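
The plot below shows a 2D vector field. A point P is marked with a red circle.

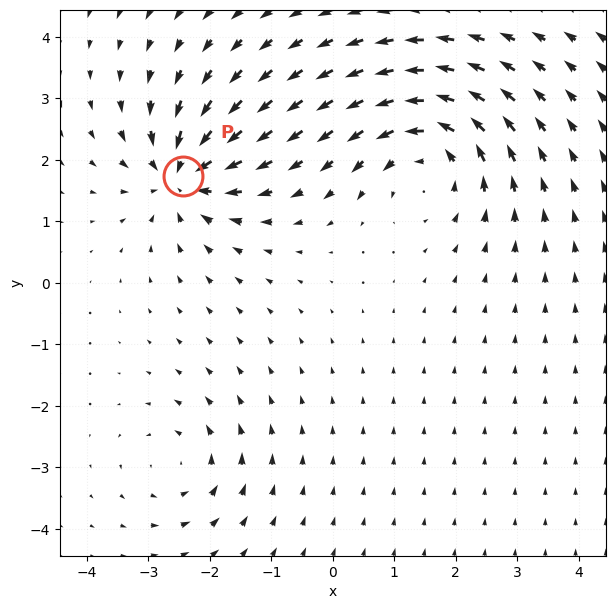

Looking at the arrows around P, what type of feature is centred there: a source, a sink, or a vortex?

sink

At P (-2.4, 1.7) the arrows converge inward. Divergence about -6, curl ≈0 — negative divergence with near-zero curl is a sink.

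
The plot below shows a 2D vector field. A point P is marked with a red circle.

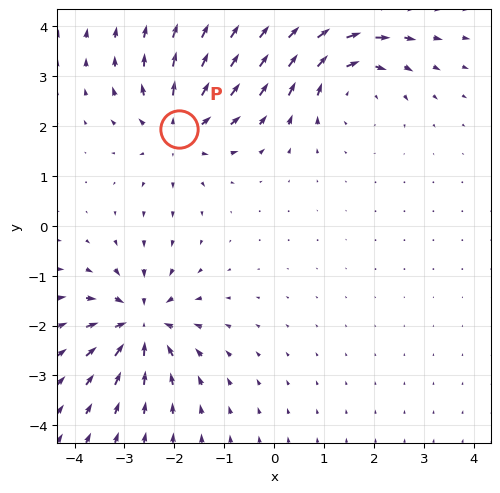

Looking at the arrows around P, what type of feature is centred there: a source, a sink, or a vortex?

source

At P (-1.9, 1.9) the arrows spread outward. Divergence about +4, curl ≈0 — positive divergence with near-zero curl is a source.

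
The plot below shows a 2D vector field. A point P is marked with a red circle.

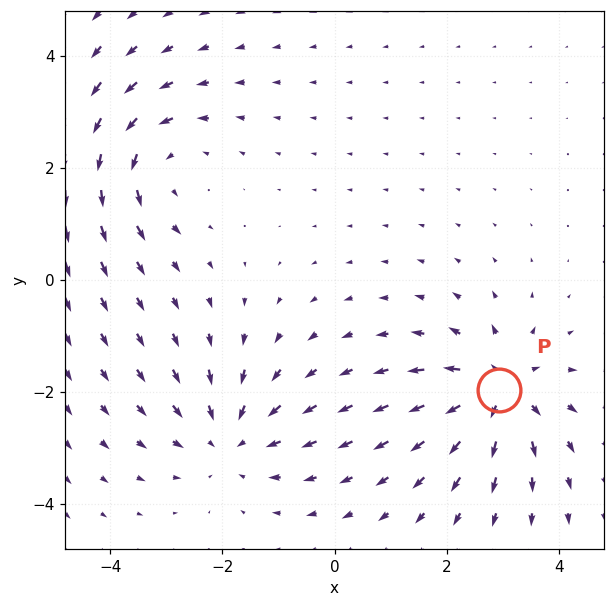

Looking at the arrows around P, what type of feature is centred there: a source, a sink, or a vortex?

source

At P (2.9, -2.0) the arrows spread outward. Divergence about +6, curl ≈0 — positive divergence with near-zero curl is a source.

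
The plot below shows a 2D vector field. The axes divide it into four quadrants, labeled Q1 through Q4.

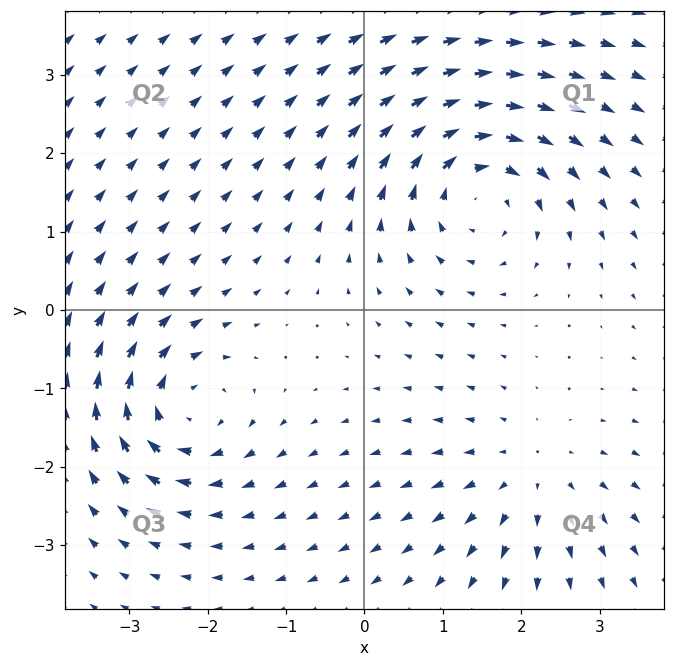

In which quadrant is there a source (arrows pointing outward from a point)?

Q4

The source sits at approximately (2.1, -2.1), which lies in quadrant Q4. The divergence there is about +3, positive as expected for a source.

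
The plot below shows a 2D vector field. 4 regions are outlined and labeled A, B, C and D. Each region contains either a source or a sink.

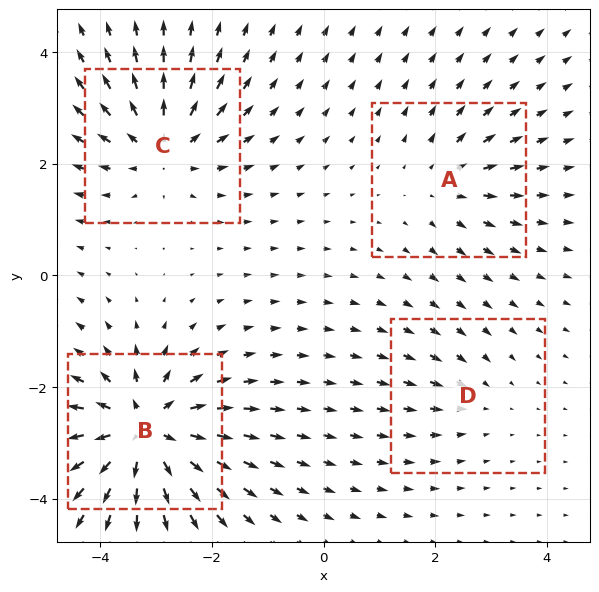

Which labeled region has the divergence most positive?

B

Divergence at each region's feature centre — A: about +4, B: about +8, C: about +6, D: about -2. Region B is most positive.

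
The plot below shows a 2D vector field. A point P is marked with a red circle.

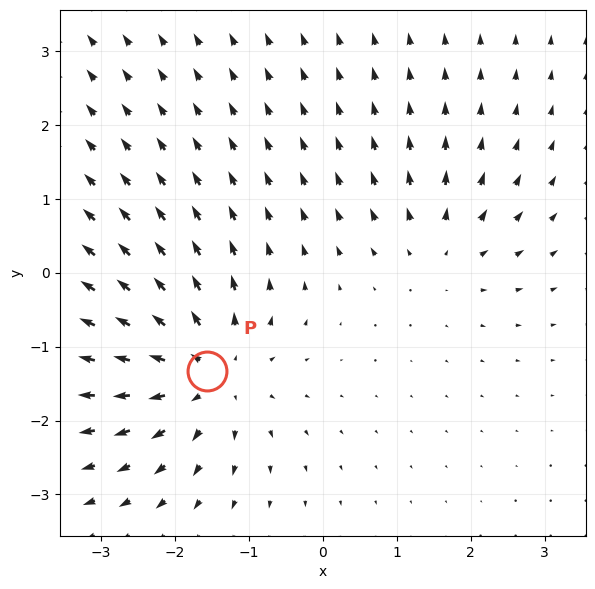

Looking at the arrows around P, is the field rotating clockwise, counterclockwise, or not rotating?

Near P at (-1.6, -1.3) the arrows show no circulation. The curl there is ≈0.

not rotating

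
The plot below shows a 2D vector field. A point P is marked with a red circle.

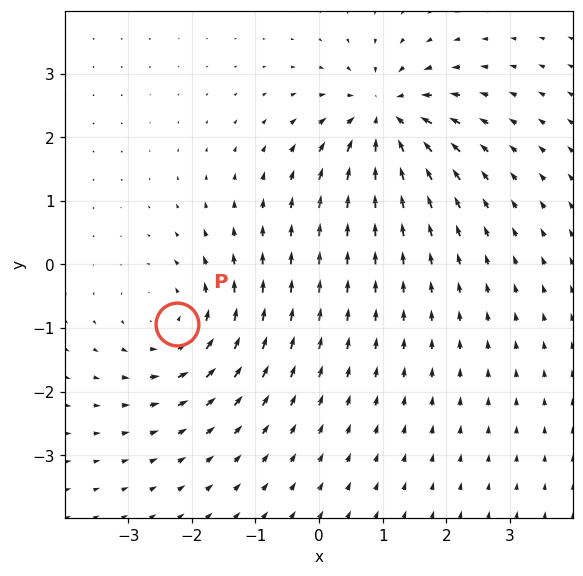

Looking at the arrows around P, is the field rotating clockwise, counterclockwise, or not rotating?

Near P at (-2.2, -0.9) the arrows circulate counterclockwise. The curl (z-component) there is about +3; positive curl means counterclockwise rotation.

counterclockwise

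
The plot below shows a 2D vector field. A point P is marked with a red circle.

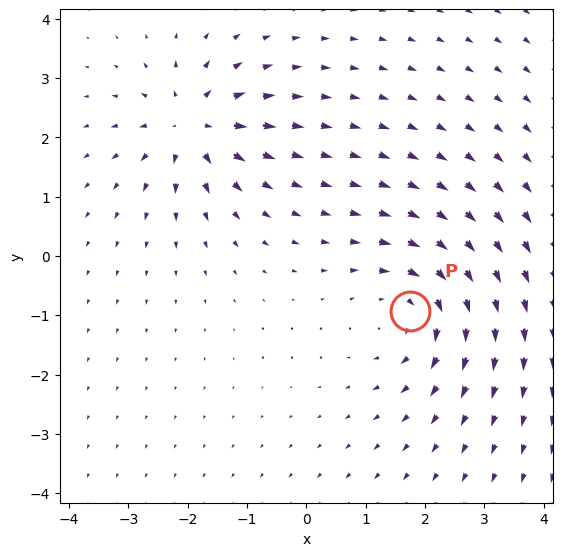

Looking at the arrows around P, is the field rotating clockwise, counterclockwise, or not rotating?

clockwise

Near P at (1.7, -0.9) the arrows circulate clockwise. The curl (z-component) there is about -5; negative curl means clockwise rotation.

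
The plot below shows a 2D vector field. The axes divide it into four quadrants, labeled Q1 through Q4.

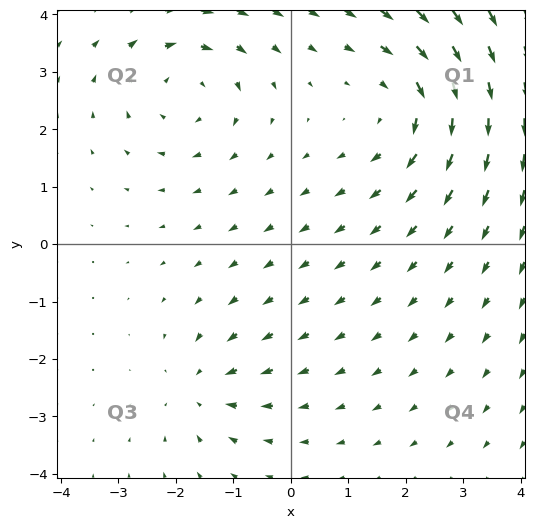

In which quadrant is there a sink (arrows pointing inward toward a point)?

The sink sits at approximately (-1.5, -2.5), which lies in quadrant Q3. The divergence there is about -3, negative as expected for a sink.

Q3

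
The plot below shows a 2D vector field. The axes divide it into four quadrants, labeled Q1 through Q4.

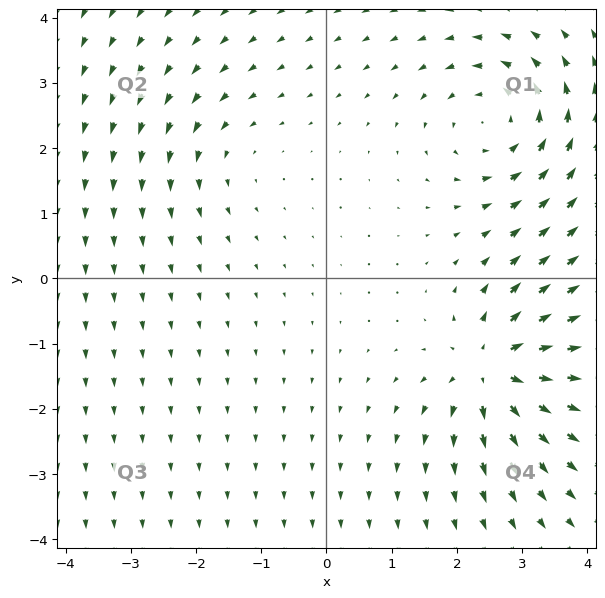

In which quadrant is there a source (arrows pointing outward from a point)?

Q4

The source sits at approximately (2.6, -1.4), which lies in quadrant Q4. The divergence there is about +7, positive as expected for a source.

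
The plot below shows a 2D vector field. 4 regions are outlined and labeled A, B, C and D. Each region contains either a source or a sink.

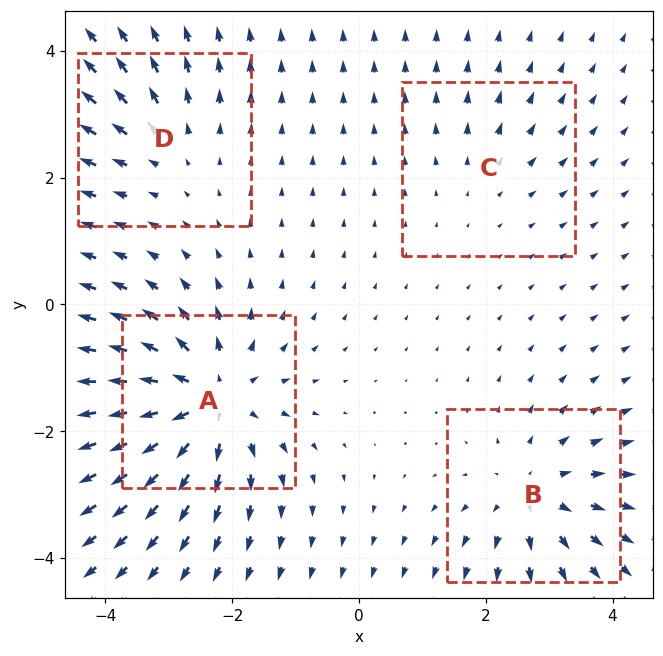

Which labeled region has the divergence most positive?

Divergence at each region's feature centre — A: about +7, B: about +5, C: about +2, D: about +3. Region A is most positive.

A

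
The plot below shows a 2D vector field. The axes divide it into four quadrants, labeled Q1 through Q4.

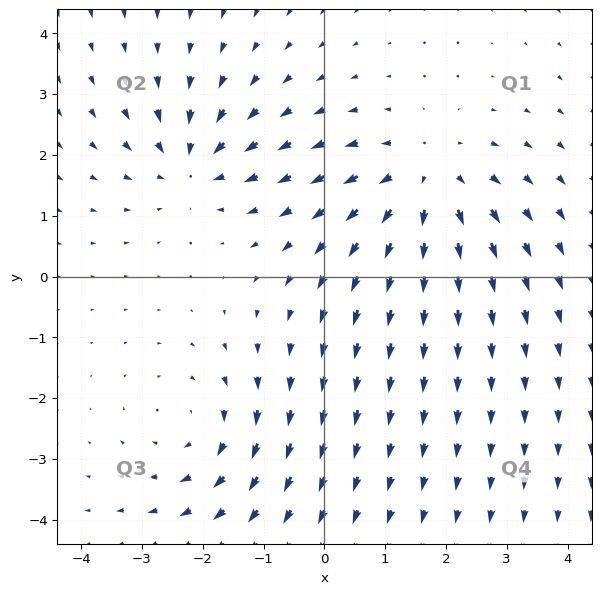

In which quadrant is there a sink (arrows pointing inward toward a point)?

The sink sits at approximately (-2.2, 1.8), which lies in quadrant Q2. The divergence there is about -4, negative as expected for a sink.

Q2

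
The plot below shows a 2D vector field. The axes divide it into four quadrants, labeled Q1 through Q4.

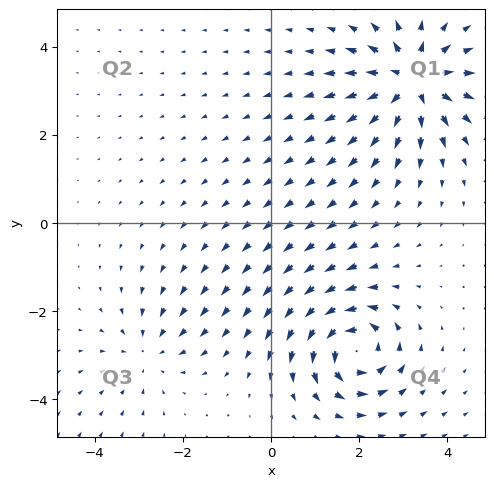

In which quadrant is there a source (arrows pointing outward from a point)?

The source sits at approximately (3.2, 3.2), which lies in quadrant Q1. The divergence there is about +7, positive as expected for a source.

Q1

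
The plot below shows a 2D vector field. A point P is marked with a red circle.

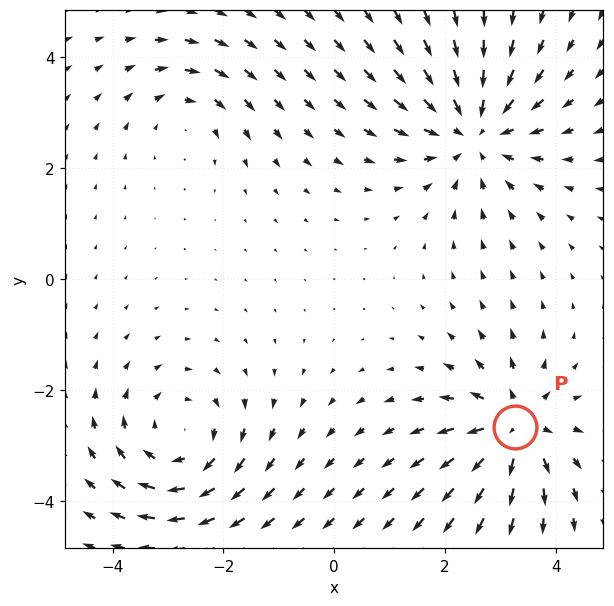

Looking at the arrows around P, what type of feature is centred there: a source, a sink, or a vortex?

source

At P (3.3, -2.7) the arrows spread outward. Divergence about +5, curl ≈0 — positive divergence with near-zero curl is a source.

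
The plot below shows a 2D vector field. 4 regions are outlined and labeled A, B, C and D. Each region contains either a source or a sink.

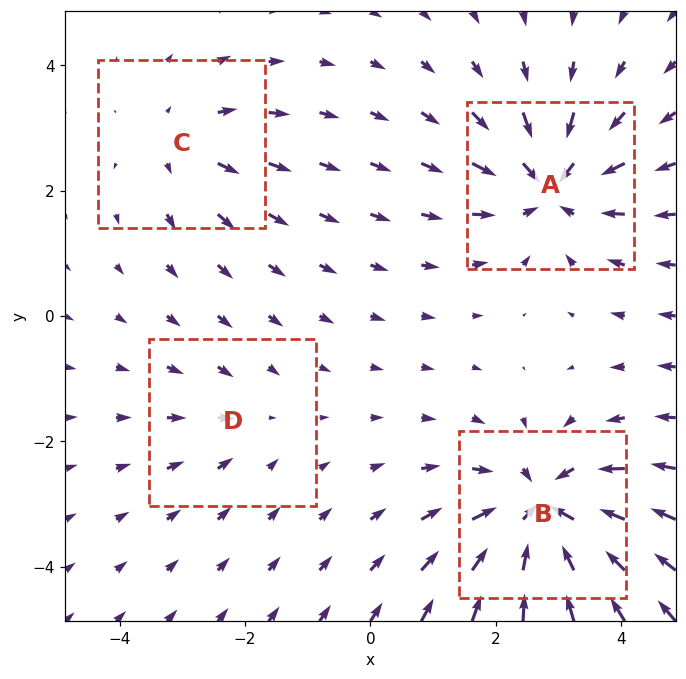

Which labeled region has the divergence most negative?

Divergence at each region's feature centre — A: about -6, B: about -7, C: about +3, D: about -2. Region B is most negative.

B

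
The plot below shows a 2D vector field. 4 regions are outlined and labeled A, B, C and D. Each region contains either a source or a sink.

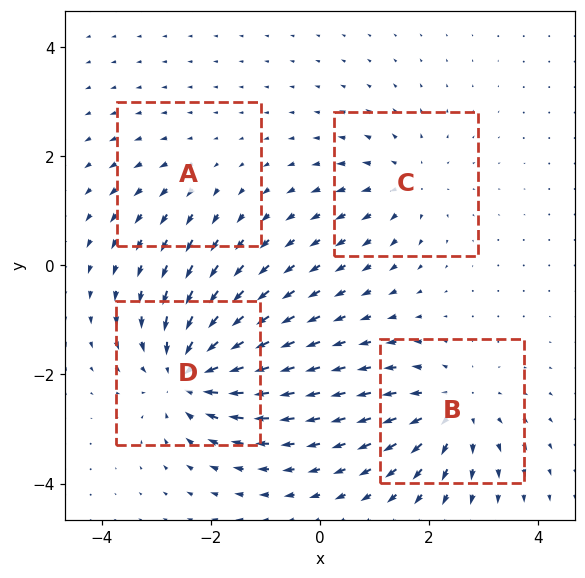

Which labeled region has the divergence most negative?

D

Divergence at each region's feature centre — A: about +2, B: about +5, C: about +4, D: about -7. Region D is most negative.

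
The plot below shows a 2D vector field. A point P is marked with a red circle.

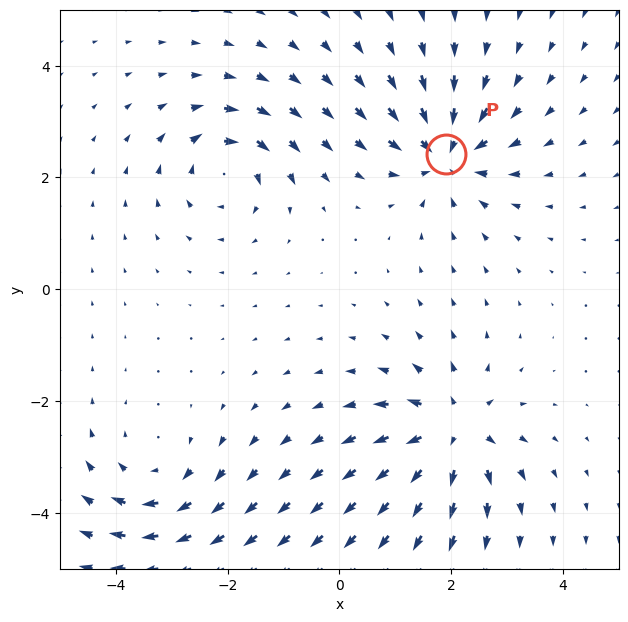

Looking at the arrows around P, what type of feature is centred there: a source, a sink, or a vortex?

sink

At P (1.9, 2.4) the arrows converge inward. Divergence about -6, curl ≈0 — negative divergence with near-zero curl is a sink.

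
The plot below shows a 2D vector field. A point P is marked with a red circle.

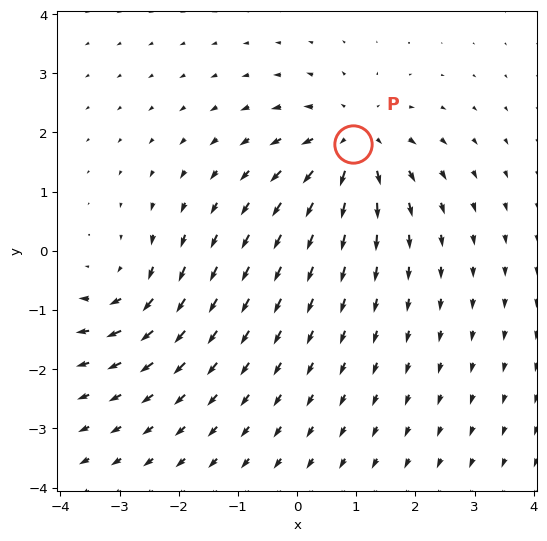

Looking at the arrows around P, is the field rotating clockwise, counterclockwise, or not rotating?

not rotating

Near P at (0.9, 1.8) the arrows show no circulation. The curl there is ≈0.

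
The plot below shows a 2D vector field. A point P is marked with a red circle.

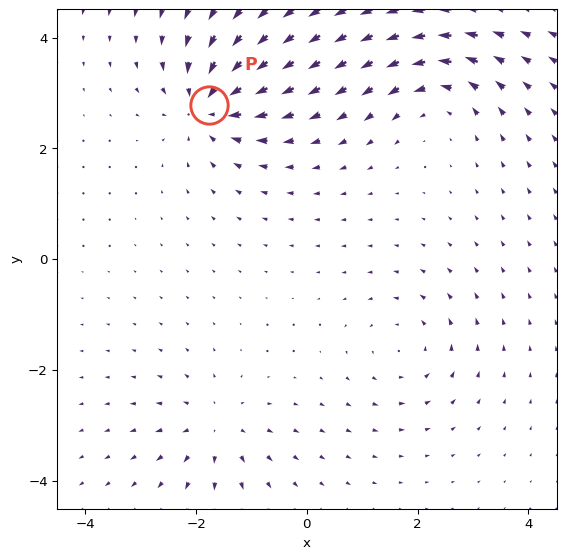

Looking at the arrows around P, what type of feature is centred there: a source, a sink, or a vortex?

sink

At P (-1.8, 2.8) the arrows converge inward. Divergence about -7, curl ≈0 — negative divergence with near-zero curl is a sink.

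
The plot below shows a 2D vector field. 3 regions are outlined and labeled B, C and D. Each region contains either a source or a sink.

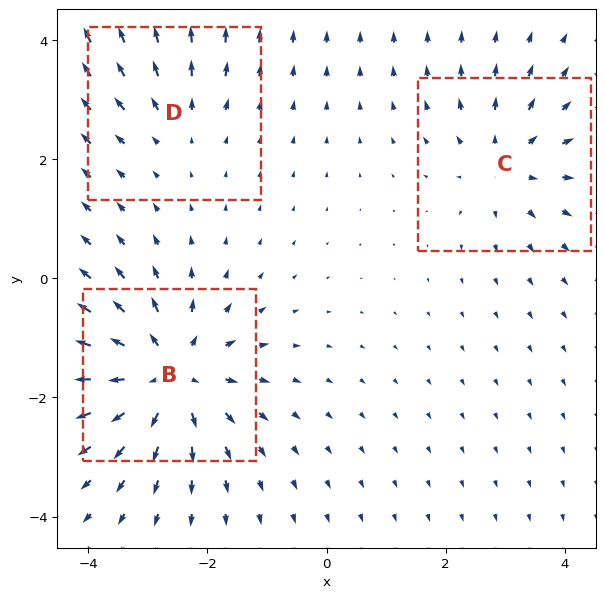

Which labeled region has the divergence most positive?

B

Divergence at each region's feature centre — B: about +6, C: about +3, D: about +2. Region B is most positive.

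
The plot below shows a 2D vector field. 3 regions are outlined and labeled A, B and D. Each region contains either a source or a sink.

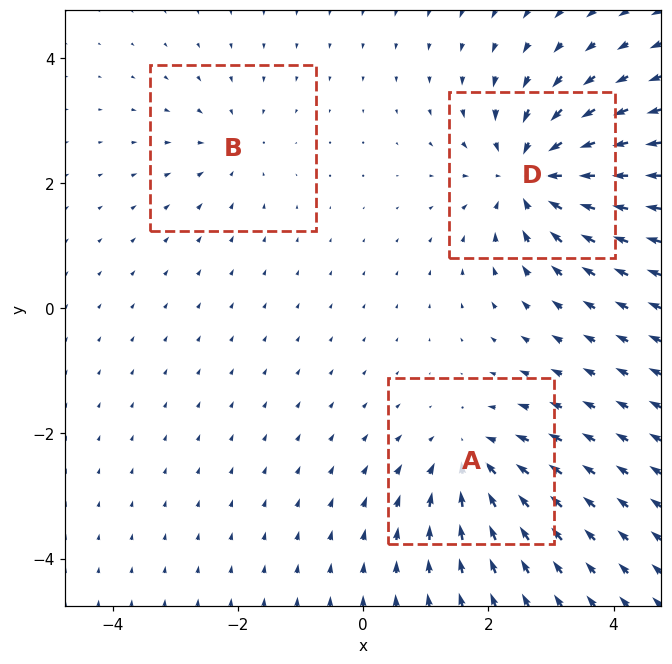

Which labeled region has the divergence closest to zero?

B

Divergence at each region's feature centre — A: about -4, B: about -2, D: about -5. Region B is closest to zero.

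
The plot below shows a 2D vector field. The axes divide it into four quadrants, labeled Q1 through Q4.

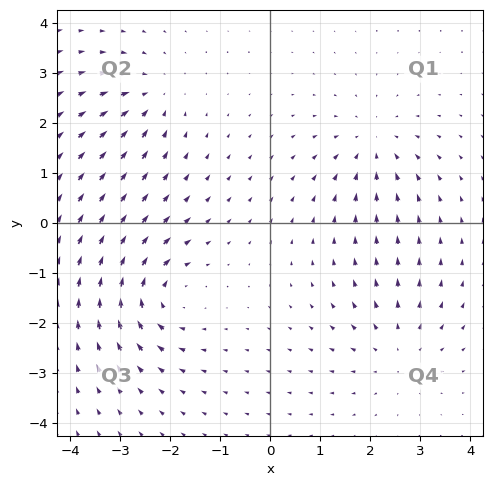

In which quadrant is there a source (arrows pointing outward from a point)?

The source sits at approximately (2.6, -2.6), which lies in quadrant Q4. The divergence there is about +4, positive as expected for a source.

Q4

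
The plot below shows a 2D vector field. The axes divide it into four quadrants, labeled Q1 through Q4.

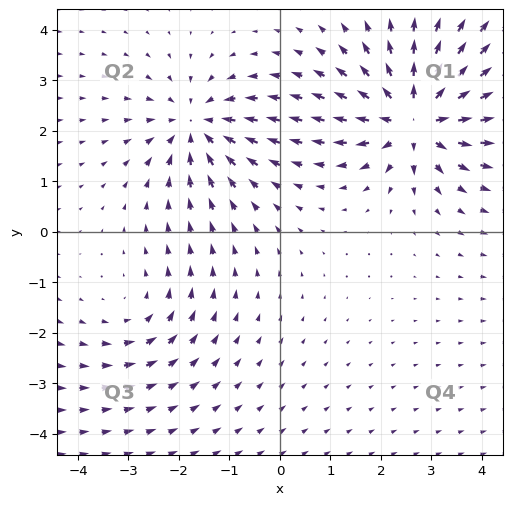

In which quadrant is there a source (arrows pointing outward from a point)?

The source sits at approximately (2.7, 2.2), which lies in quadrant Q1. The divergence there is about +6, positive as expected for a source.

Q1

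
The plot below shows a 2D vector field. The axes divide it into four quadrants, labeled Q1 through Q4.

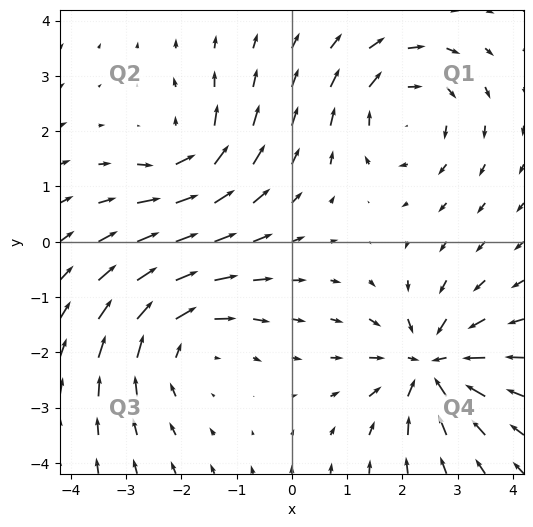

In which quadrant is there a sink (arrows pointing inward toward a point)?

The sink sits at approximately (2.5, -2.2), which lies in quadrant Q4. The divergence there is about -5, negative as expected for a sink.

Q4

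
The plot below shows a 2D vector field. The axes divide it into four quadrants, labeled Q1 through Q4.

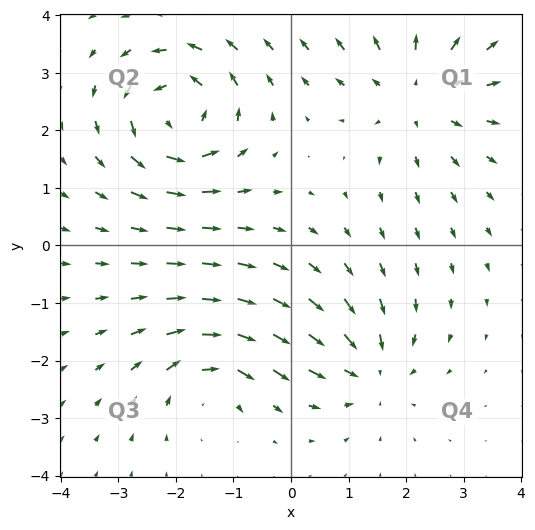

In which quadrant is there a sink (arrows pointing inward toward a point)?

The sink sits at approximately (1.4, -2.2), which lies in quadrant Q4. The divergence there is about -4, negative as expected for a sink.

Q4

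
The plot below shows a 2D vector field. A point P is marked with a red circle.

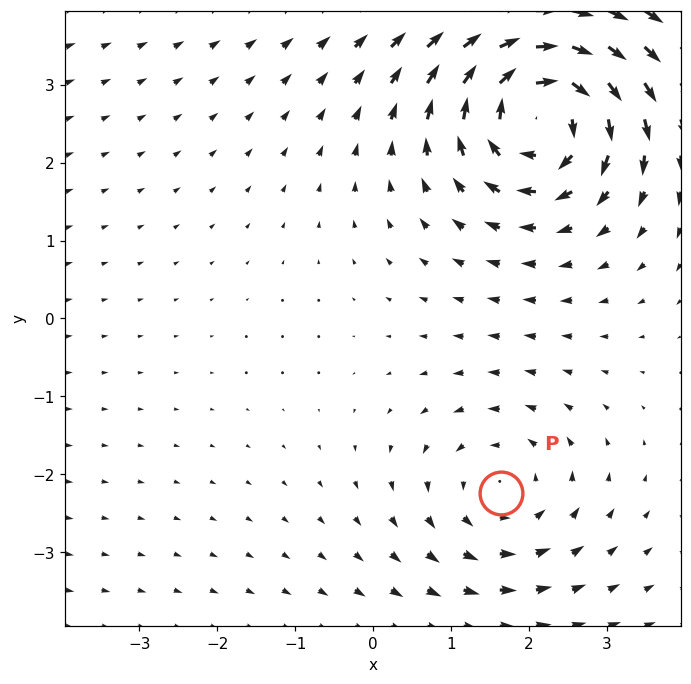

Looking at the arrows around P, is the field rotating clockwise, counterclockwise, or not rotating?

Near P at (1.6, -2.2) the arrows circulate counterclockwise. The curl (z-component) there is about +3; positive curl means counterclockwise rotation.

counterclockwise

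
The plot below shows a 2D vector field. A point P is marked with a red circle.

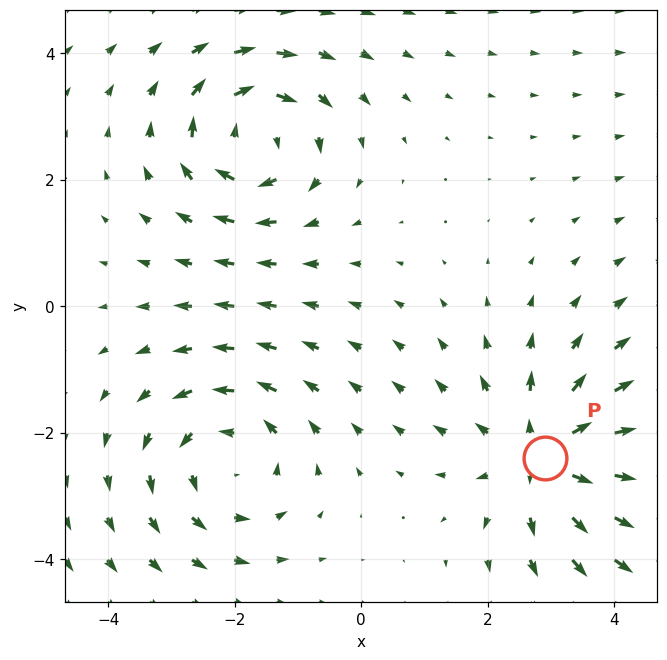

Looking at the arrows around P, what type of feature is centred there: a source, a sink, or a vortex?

source

At P (2.9, -2.4) the arrows spread outward. Divergence about +3, curl ≈0 — positive divergence with near-zero curl is a source.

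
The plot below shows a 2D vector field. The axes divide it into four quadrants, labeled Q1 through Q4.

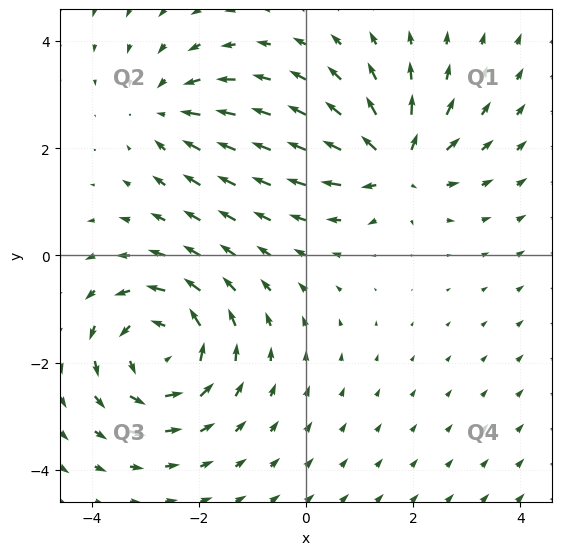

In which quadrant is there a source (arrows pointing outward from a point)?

The source sits at approximately (1.7, 1.7), which lies in quadrant Q1. The divergence there is about +5, positive as expected for a source.

Q1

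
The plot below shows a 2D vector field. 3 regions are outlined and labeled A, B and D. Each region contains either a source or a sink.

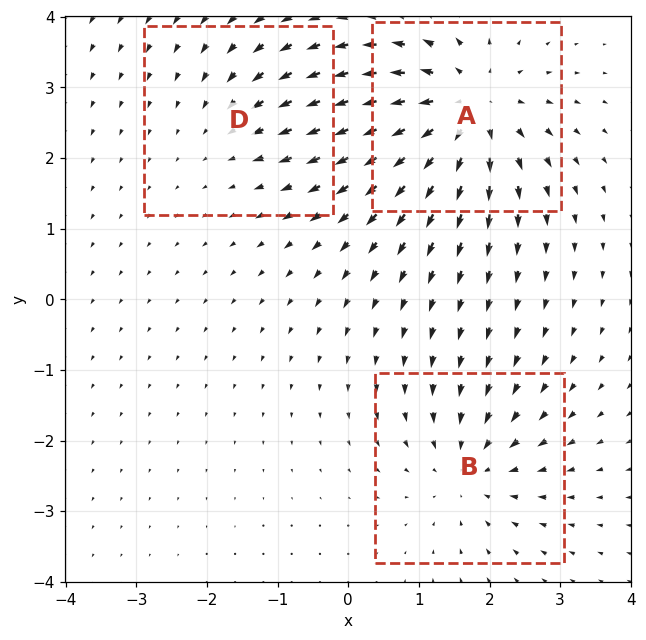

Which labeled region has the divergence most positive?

A

Divergence at each region's feature centre — A: about +6, B: about -4, D: about -2. Region A is most positive.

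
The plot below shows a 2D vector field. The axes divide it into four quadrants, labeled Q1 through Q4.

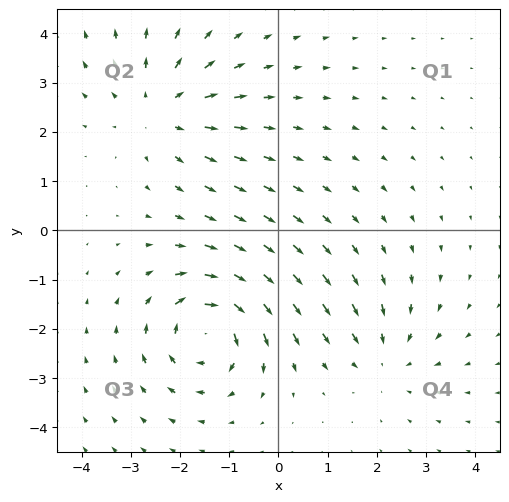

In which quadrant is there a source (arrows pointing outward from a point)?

Q2

The source sits at approximately (-2.4, 2.4), which lies in quadrant Q2. The divergence there is about +3, positive as expected for a source.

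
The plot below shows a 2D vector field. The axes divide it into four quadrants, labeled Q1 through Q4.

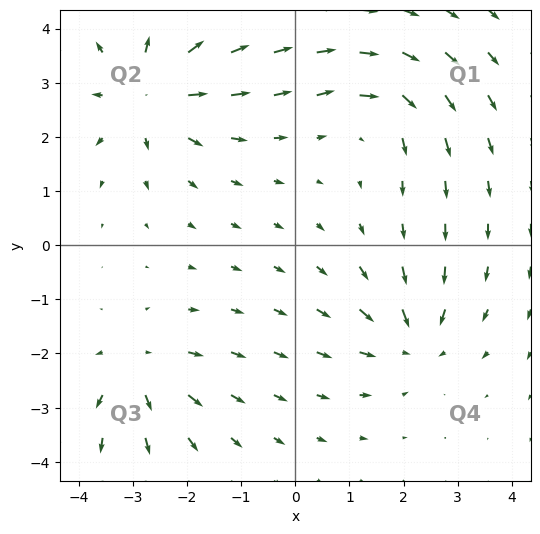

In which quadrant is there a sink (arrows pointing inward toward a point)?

Q4

The sink sits at approximately (2.1, -1.7), which lies in quadrant Q4. The divergence there is about -4, negative as expected for a sink.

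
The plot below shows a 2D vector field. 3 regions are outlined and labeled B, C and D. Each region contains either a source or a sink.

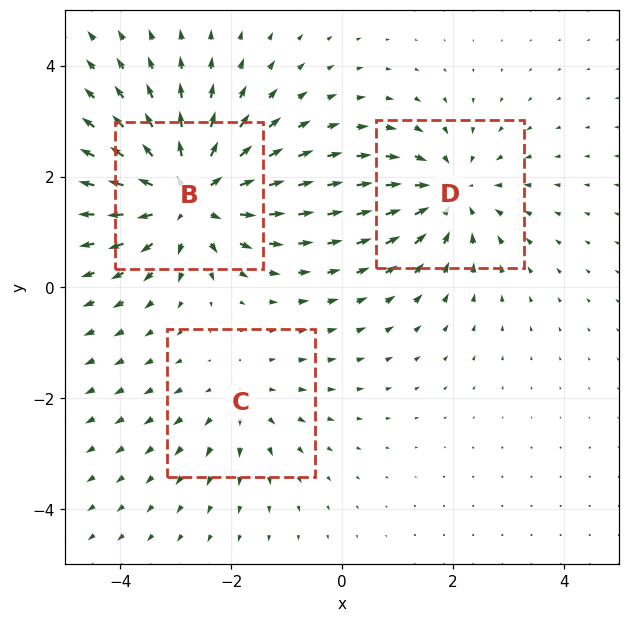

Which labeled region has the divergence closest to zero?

C

Divergence at each region's feature centre — B: about +5, C: about +2, D: about -3. Region C is closest to zero.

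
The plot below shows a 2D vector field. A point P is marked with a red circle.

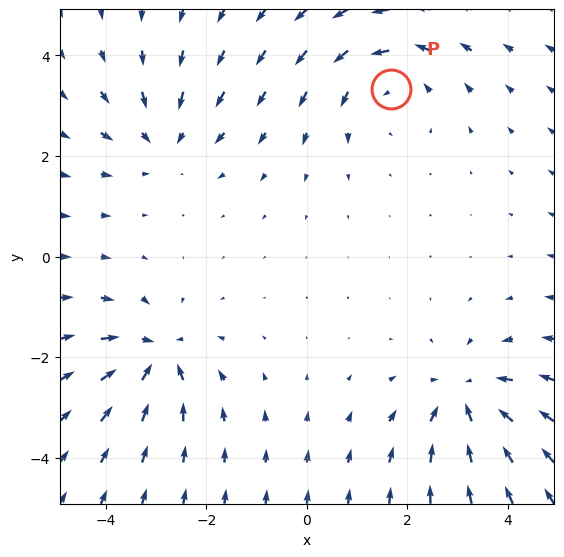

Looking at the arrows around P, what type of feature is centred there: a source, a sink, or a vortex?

At P (1.7, 3.3) the arrows circulate counterclockwise. Divergence ≈0, curl about +4 — near-zero divergence with nonzero curl is a vortex.

vortex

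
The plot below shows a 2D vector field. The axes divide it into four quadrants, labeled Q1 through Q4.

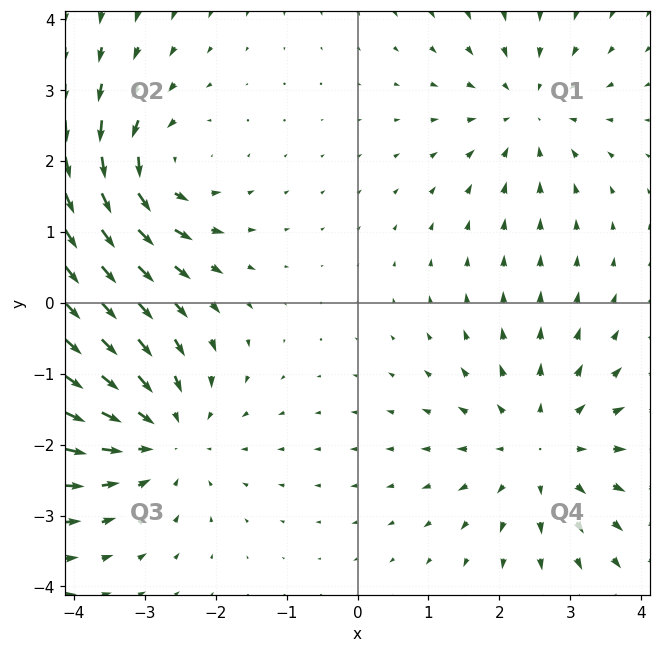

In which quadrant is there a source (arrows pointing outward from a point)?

The source sits at approximately (2.6, -2.0), which lies in quadrant Q4. The divergence there is about +3, positive as expected for a source.

Q4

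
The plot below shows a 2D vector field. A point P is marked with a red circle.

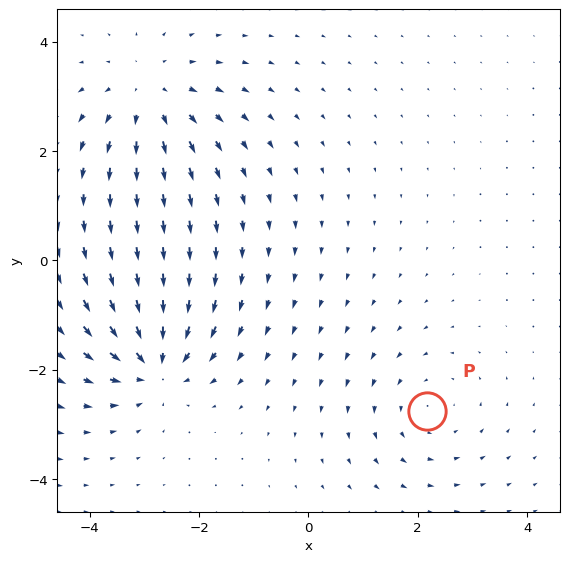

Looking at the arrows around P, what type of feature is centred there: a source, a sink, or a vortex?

At P (2.2, -2.8) the arrows circulate counterclockwise. Divergence ≈0, curl about +2 — near-zero divergence with nonzero curl is a vortex.

vortex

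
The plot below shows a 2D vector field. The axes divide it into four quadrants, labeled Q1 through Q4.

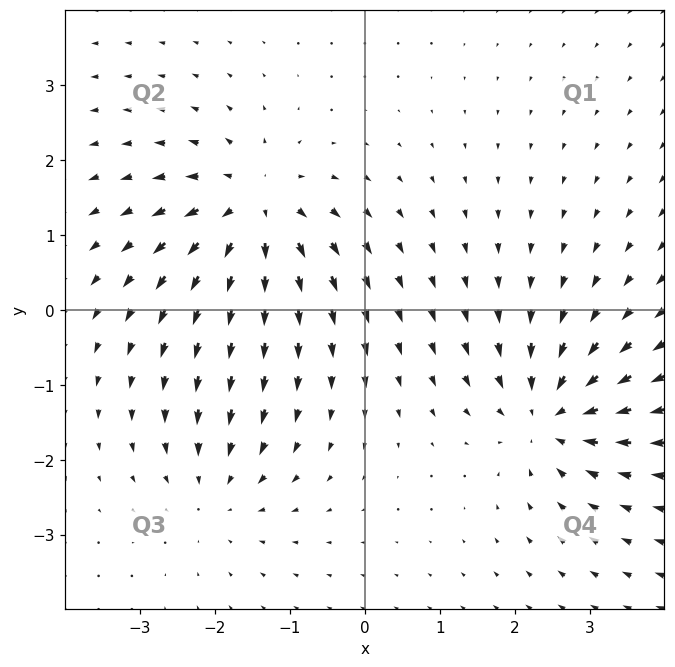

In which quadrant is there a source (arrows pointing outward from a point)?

The source sits at approximately (-1.5, 1.4), which lies in quadrant Q2. The divergence there is about +6, positive as expected for a source.

Q2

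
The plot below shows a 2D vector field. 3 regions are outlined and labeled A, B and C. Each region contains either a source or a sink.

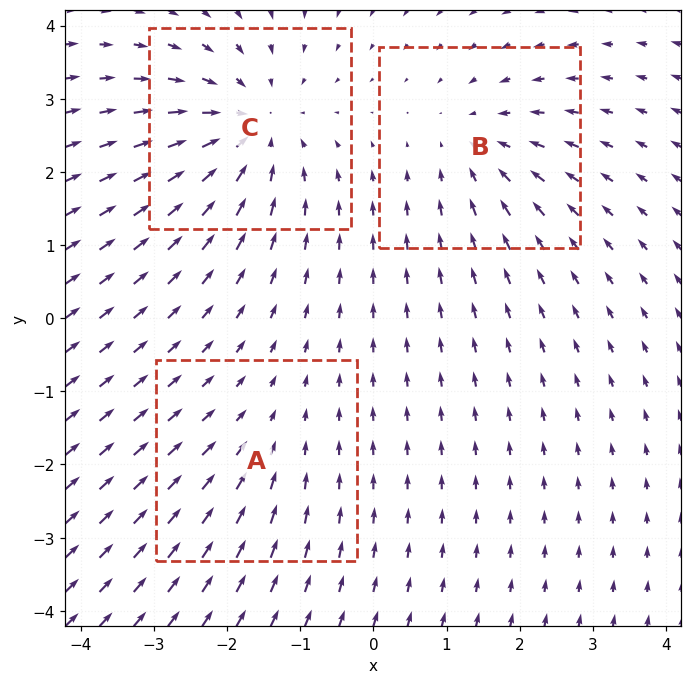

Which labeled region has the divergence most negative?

Divergence at each region's feature centre — A: about -2, B: about -3, C: about -4. Region C is most negative.

C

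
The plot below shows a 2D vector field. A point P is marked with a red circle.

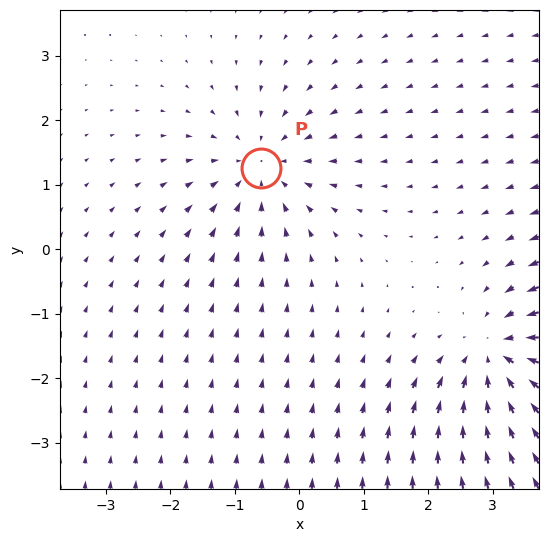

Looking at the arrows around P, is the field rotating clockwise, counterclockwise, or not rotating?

Near P at (-0.6, 1.3) the arrows show no circulation. The curl there is ≈0.

not rotating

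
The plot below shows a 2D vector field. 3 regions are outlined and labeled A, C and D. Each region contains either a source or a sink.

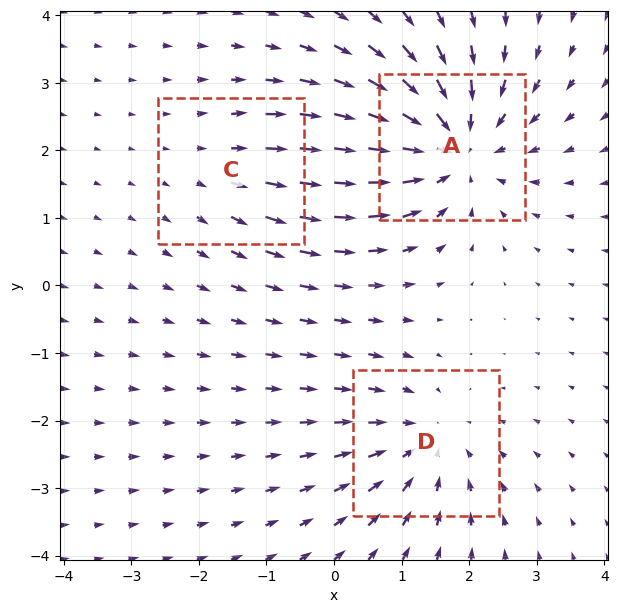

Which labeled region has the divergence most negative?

A

Divergence at each region's feature centre — A: about -4, C: about +2, D: about -3. Region A is most negative.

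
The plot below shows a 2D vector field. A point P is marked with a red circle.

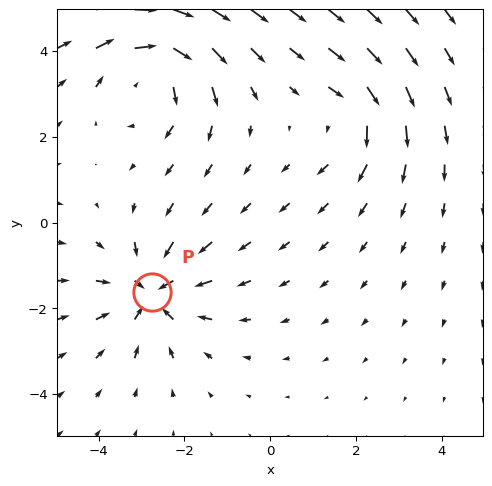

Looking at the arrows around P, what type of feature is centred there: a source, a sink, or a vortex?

sink

At P (-2.8, -1.6) the arrows converge inward. Divergence about -4, curl ≈0 — negative divergence with near-zero curl is a sink.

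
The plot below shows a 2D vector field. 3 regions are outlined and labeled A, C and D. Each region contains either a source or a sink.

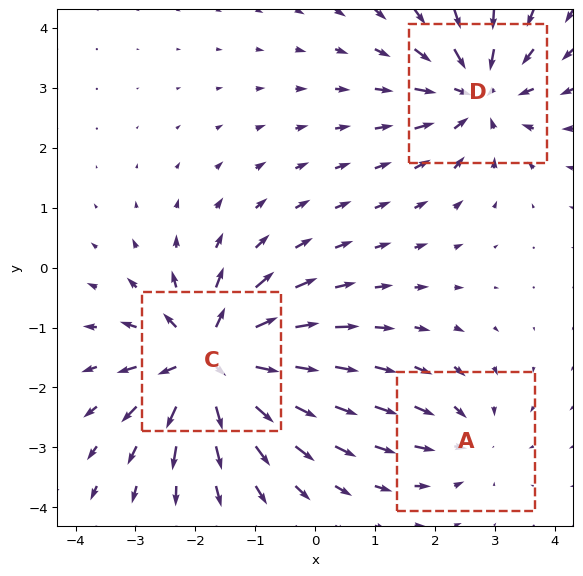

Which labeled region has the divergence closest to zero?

Divergence at each region's feature centre — A: about -2, C: about +6, D: about -4. Region A is closest to zero.

A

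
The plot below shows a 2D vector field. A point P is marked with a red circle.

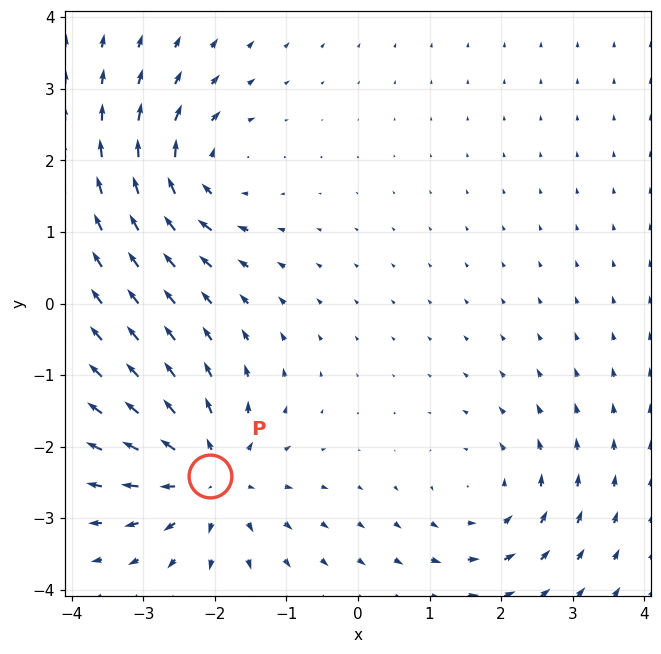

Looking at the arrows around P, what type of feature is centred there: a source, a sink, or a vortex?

source

At P (-2.1, -2.4) the arrows spread outward. Divergence about +4, curl ≈0 — positive divergence with near-zero curl is a source.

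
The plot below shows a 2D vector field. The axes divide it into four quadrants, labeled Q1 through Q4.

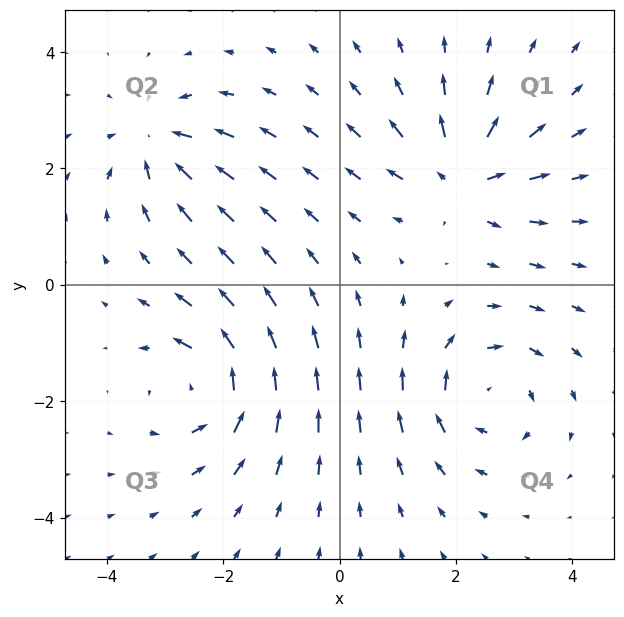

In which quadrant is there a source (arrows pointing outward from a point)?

The source sits at approximately (2.1, 1.9), which lies in quadrant Q1. The divergence there is about +5, positive as expected for a source.

Q1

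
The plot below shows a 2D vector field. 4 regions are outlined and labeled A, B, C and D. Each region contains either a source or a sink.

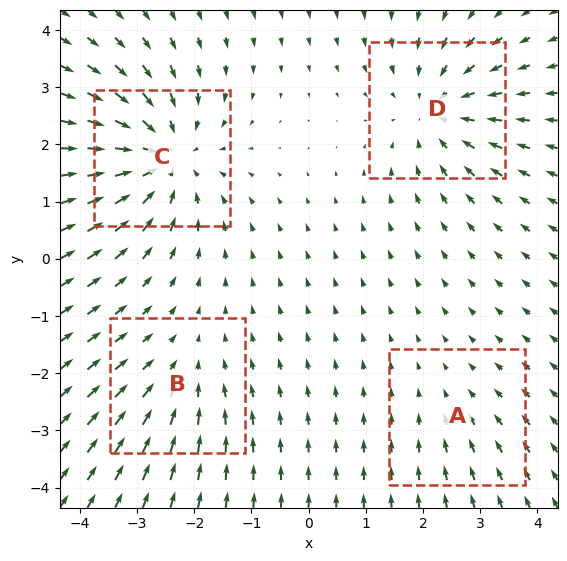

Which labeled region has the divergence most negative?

C

Divergence at each region's feature centre — A: about -2, B: about -3, C: about -6, D: about -5. Region C is most negative.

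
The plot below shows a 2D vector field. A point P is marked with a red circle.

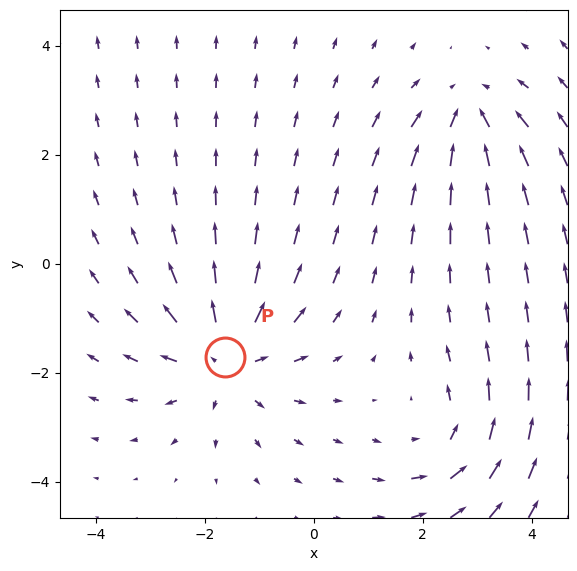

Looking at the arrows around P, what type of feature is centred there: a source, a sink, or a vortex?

At P (-1.6, -1.7) the arrows spread outward. Divergence about +4, curl ≈0 — positive divergence with near-zero curl is a source.

source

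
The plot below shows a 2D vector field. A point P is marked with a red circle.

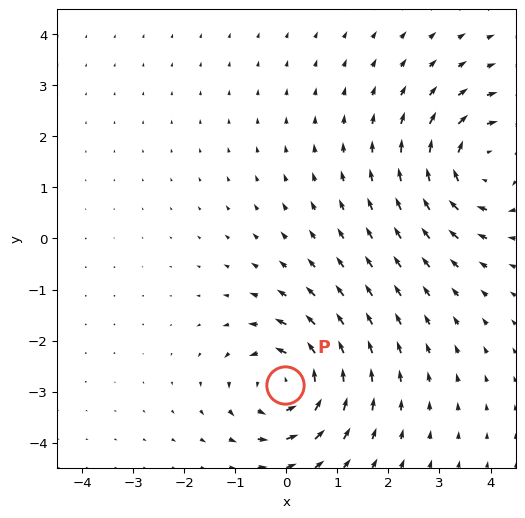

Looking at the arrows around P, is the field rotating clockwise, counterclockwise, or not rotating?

counterclockwise

Near P at (-0.0, -2.9) the arrows circulate counterclockwise. The curl (z-component) there is about +6; positive curl means counterclockwise rotation.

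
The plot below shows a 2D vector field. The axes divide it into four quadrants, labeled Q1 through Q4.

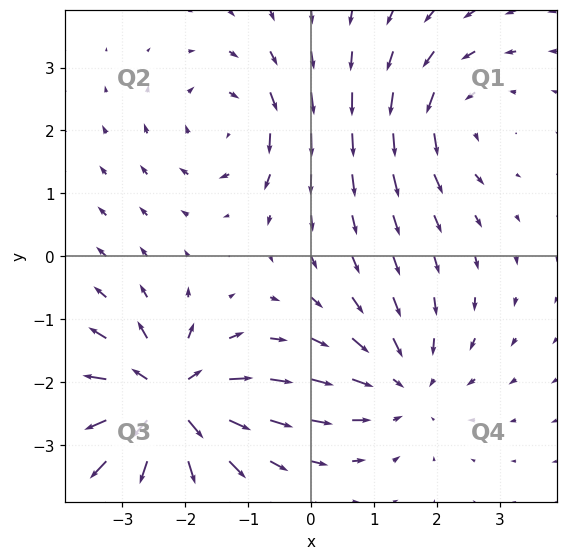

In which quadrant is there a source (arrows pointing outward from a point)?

Q3

The source sits at approximately (-2.3, -2.3), which lies in quadrant Q3. The divergence there is about +7, positive as expected for a source.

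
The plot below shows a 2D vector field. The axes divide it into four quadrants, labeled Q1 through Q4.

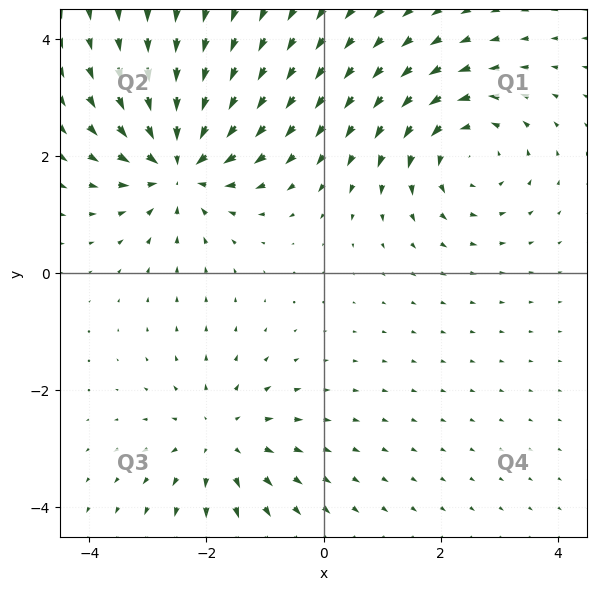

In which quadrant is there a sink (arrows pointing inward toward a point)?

Q2

The sink sits at approximately (-2.5, 1.9), which lies in quadrant Q2. The divergence there is about -5, negative as expected for a sink.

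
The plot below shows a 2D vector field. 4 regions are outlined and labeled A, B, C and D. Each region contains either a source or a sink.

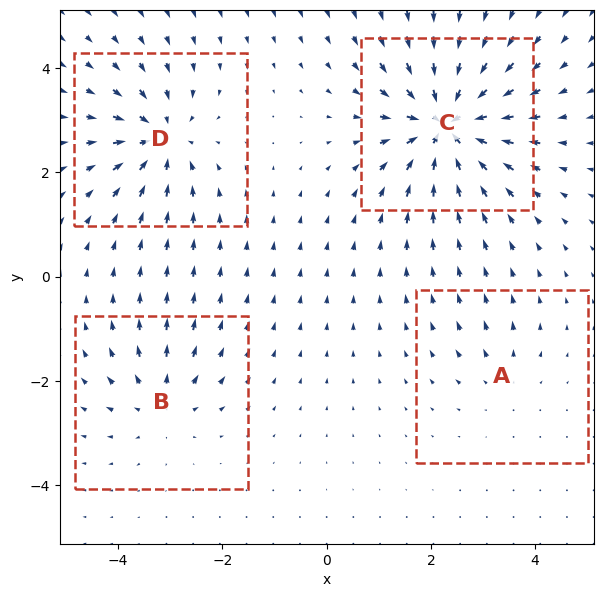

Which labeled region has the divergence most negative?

Divergence at each region's feature centre — A: about +2, B: about +4, C: about -9, D: about -6. Region C is most negative.

C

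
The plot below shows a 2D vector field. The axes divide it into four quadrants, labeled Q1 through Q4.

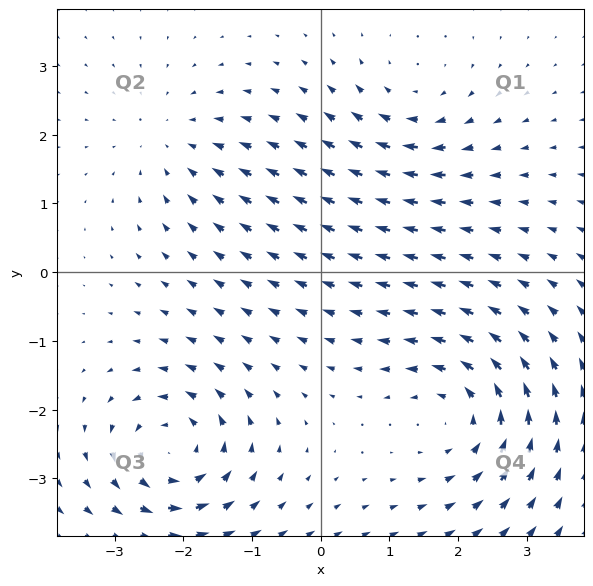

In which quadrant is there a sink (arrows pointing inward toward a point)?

Q2

The sink sits at approximately (-2.1, 1.9), which lies in quadrant Q2. The divergence there is about -3, negative as expected for a sink.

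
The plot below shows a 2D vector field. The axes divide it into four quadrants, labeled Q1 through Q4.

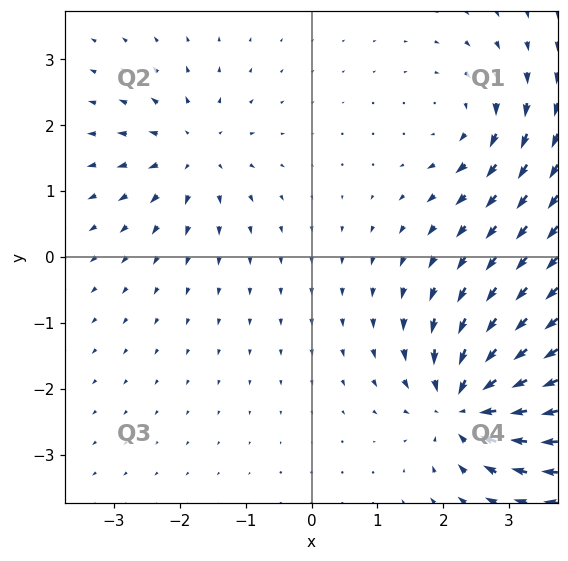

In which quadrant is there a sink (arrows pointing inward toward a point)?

Q4

The sink sits at approximately (2.4, -2.2), which lies in quadrant Q4. The divergence there is about -6, negative as expected for a sink.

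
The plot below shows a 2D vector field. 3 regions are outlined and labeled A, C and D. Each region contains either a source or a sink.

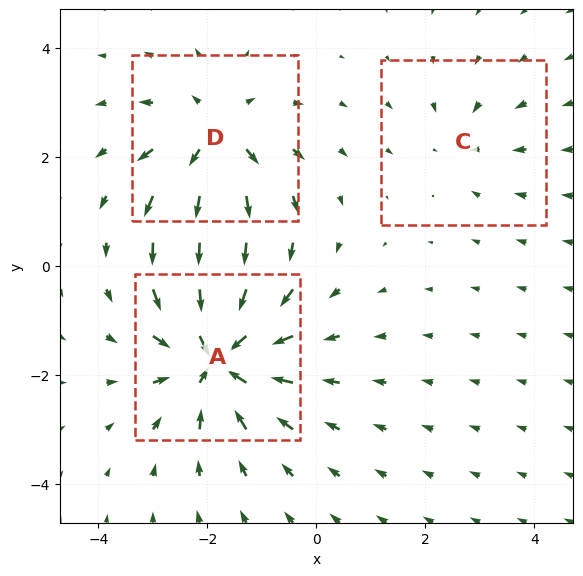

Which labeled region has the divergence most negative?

Divergence at each region's feature centre — A: about -6, C: about -2, D: about +4. Region A is most negative.

A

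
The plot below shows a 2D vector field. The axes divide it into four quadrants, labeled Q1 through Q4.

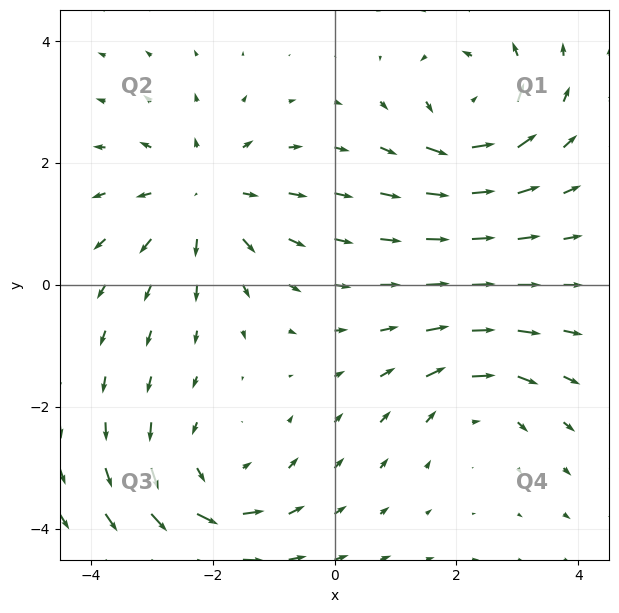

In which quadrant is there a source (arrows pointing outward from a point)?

Q2

The source sits at approximately (-2.1, 1.5), which lies in quadrant Q2. The divergence there is about +4, positive as expected for a source.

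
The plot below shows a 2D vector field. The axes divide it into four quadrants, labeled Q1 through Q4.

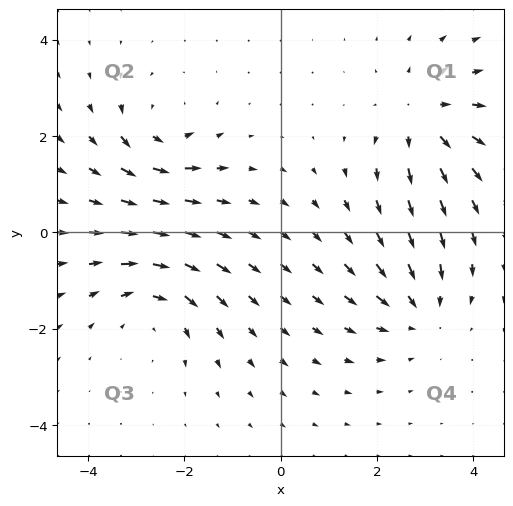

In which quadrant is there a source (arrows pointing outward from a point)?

Q1

The source sits at approximately (3.0, 2.4), which lies in quadrant Q1. The divergence there is about +4, positive as expected for a source.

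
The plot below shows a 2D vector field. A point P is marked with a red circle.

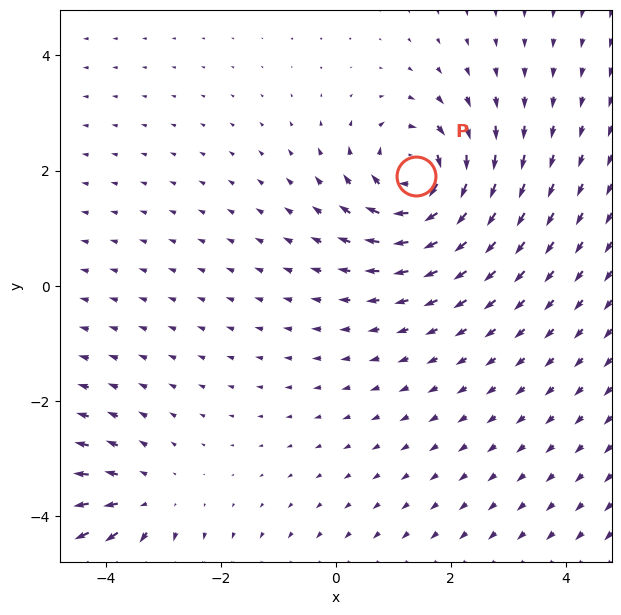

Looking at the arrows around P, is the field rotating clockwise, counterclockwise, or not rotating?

clockwise

Near P at (1.4, 1.9) the arrows circulate clockwise. The curl (z-component) there is about -4; negative curl means clockwise rotation.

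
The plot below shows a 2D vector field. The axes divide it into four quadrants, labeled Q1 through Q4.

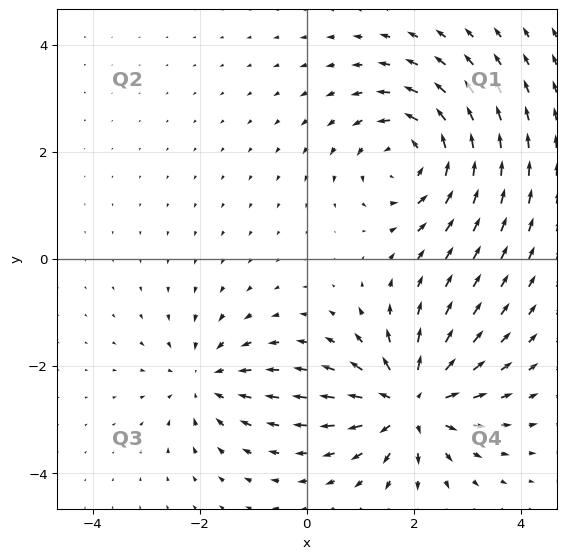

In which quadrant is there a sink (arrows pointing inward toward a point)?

The sink sits at approximately (-1.9, -2.3), which lies in quadrant Q3. The divergence there is about -3, negative as expected for a sink.

Q3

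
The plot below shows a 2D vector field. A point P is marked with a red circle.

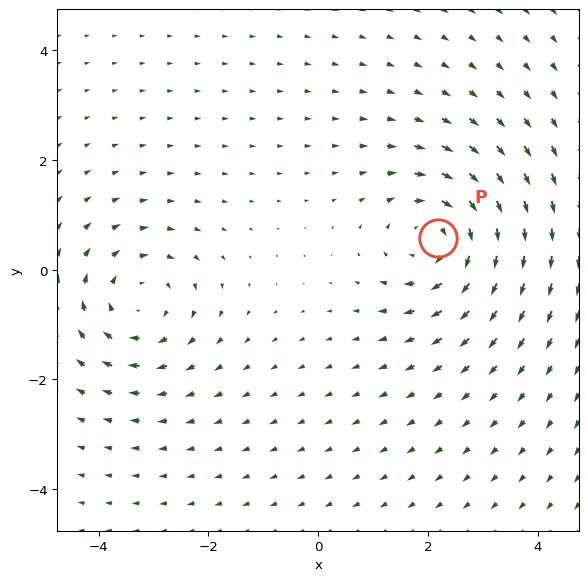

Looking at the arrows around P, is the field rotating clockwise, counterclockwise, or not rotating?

clockwise

Near P at (2.2, 0.6) the arrows circulate clockwise. The curl (z-component) there is about -4; negative curl means clockwise rotation.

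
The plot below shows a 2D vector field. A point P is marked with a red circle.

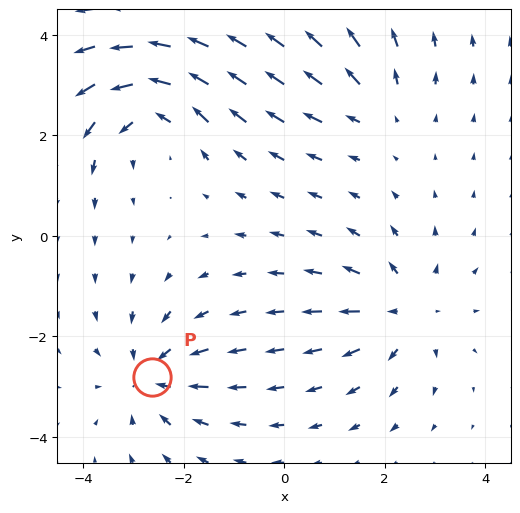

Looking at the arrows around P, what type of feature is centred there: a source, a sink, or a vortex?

At P (-2.6, -2.8) the arrows converge inward. Divergence about -4, curl ≈0 — negative divergence with near-zero curl is a sink.

sink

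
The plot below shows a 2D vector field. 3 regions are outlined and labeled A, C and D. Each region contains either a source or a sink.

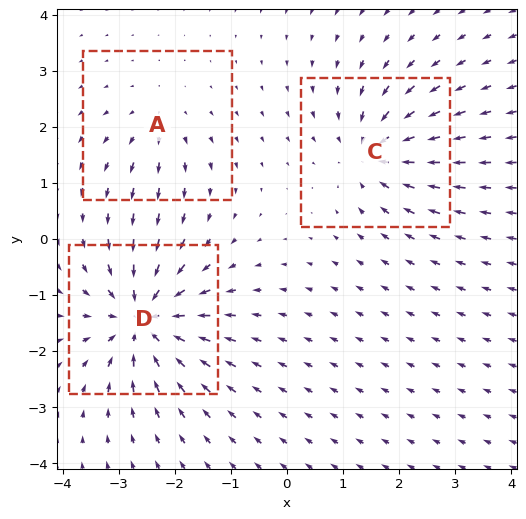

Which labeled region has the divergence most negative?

D

Divergence at each region's feature centre — A: about +2, C: about -4, D: about -6. Region D is most negative.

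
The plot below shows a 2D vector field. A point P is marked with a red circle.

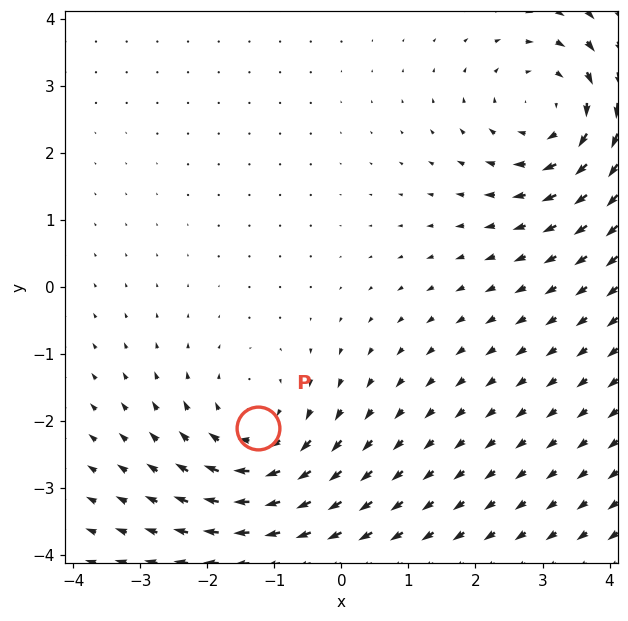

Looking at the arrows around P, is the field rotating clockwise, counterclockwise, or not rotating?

Near P at (-1.2, -2.1) the arrows circulate clockwise. The curl (z-component) there is about -3; negative curl means clockwise rotation.

clockwise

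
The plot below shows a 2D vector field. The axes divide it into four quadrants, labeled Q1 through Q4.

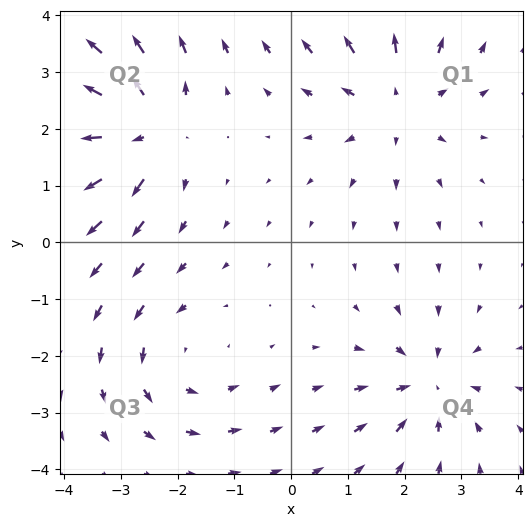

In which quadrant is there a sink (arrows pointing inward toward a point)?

Q4

The sink sits at approximately (2.4, -2.5), which lies in quadrant Q4. The divergence there is about -5, negative as expected for a sink.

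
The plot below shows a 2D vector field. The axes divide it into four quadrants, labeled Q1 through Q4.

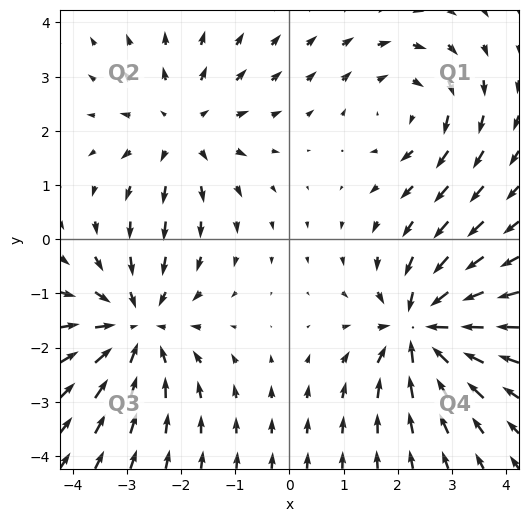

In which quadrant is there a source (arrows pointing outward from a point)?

Q2

The source sits at approximately (-2.0, 2.0), which lies in quadrant Q2. The divergence there is about +3, positive as expected for a source.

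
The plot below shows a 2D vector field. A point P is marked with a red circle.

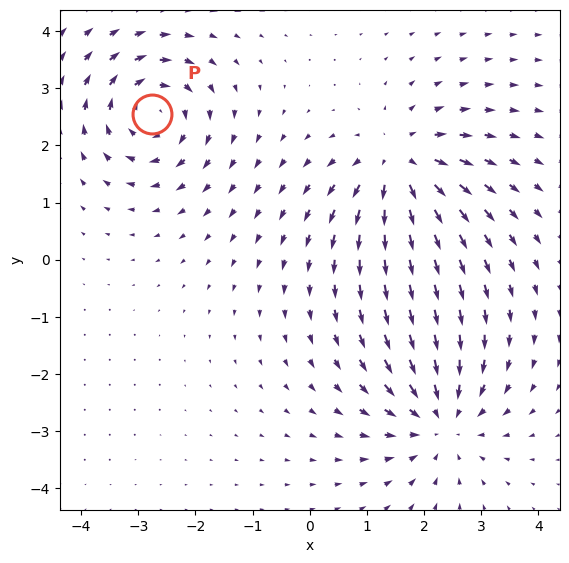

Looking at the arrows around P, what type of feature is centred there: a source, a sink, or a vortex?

At P (-2.8, 2.5) the arrows circulate clockwise. Divergence ≈0, curl about -5 — near-zero divergence with nonzero curl is a vortex.

vortex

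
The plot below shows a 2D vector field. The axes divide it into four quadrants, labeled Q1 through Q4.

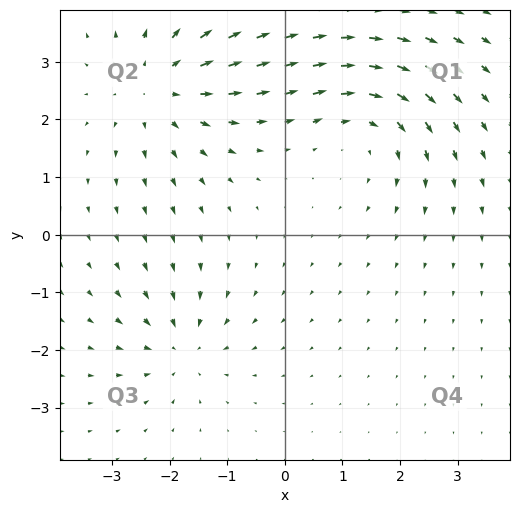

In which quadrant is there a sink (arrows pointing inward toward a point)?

The sink sits at approximately (-1.8, -2.0), which lies in quadrant Q3. The divergence there is about -3, negative as expected for a sink.

Q3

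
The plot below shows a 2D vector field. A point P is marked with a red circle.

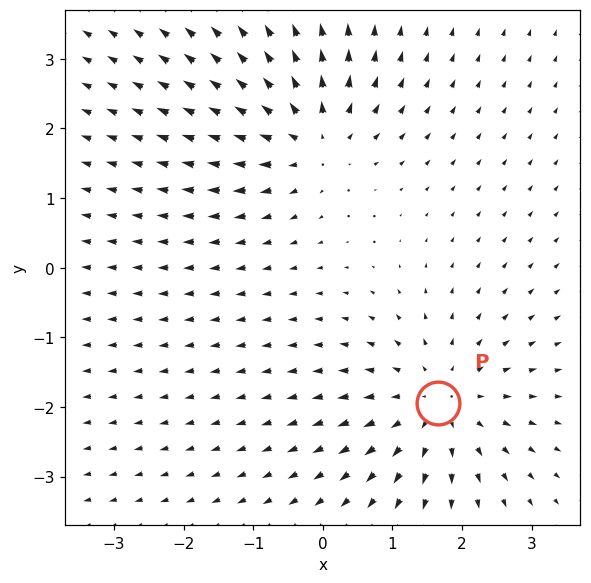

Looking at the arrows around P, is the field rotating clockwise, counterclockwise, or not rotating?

Near P at (1.7, -1.9) the arrows show no circulation. The curl there is ≈0.

not rotating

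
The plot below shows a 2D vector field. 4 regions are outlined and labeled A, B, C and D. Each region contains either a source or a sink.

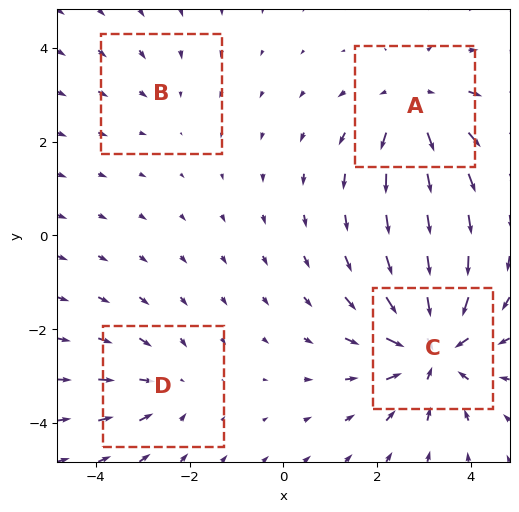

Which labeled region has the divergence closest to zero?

B

Divergence at each region's feature centre — A: about +4, B: about -2, C: about -6, D: about -3. Region B is closest to zero.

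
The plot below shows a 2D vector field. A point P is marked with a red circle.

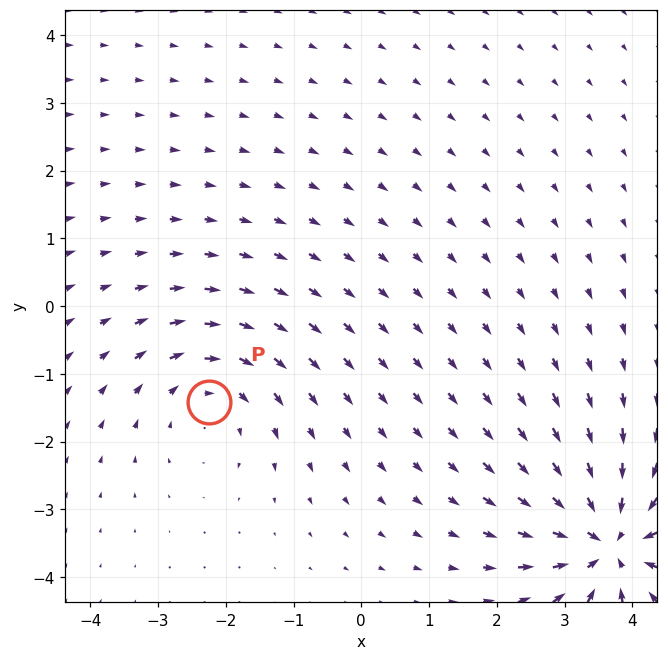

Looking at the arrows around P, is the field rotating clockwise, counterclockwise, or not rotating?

Near P at (-2.3, -1.4) the arrows circulate clockwise. The curl (z-component) there is about -3; negative curl means clockwise rotation.

clockwise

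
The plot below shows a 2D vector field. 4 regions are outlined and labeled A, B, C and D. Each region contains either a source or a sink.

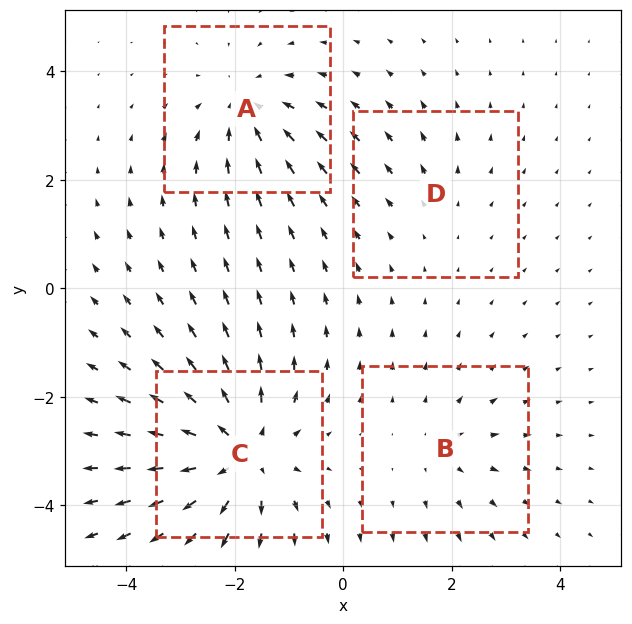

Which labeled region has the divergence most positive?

C

Divergence at each region's feature centre — A: about -4, B: about +3, C: about +6, D: about +2. Region C is most positive.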